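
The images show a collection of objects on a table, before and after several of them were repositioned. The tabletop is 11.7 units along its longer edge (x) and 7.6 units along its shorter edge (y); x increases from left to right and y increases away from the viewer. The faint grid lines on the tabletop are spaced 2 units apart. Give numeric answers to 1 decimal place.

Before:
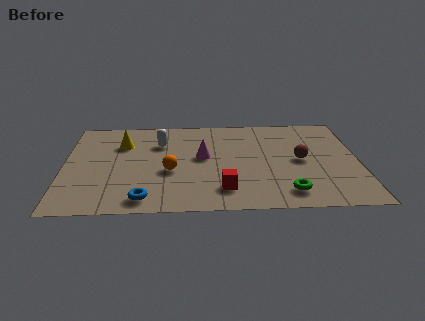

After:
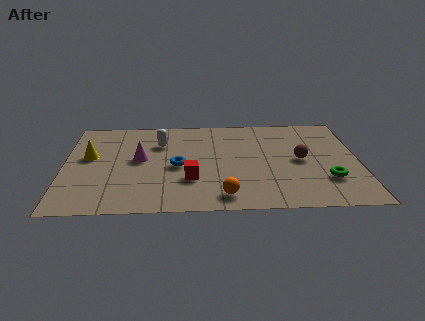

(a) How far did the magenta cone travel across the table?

2.5

From (5.5, 4.2) to (3.0, 4.1), the magenta cone covered √(2.5² + 0.1²) ≈ 2.5 units.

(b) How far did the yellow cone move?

1.6

The yellow cone was near (2.3, 5.4) before and (1.0, 4.4) after, so it travelled √(1.3² + 1.0²) ≈ 1.6 units.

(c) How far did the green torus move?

1.8

The green torus was near (8.8, 1.3) before and (10.4, 2.2) after, so it travelled √(1.6² + 0.9²) ≈ 1.8 units.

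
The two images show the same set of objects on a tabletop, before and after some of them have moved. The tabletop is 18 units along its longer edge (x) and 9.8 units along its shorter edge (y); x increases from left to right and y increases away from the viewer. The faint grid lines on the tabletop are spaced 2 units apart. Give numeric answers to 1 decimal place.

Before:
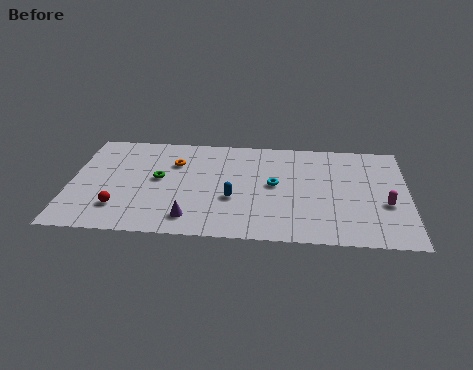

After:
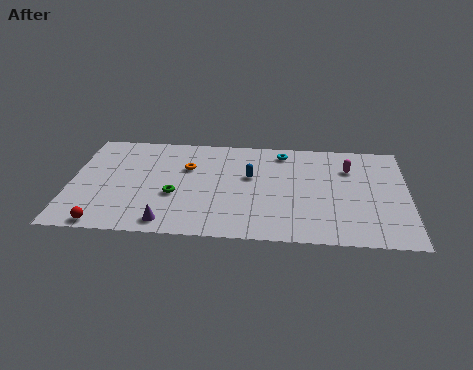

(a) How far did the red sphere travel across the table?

1.7

From (2.7, 2.4) to (2.0, 0.8), the red sphere covered √(0.7² + 1.6²) ≈ 1.7 units.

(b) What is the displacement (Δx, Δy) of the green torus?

(0.9, -1.5)

The green torus started near (4.7, 5.3) and ended near (5.6, 3.8).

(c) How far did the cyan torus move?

3.2

The cyan torus moved from about (10.9, 5.2) to (11.3, 8.4), a distance of √(0.4² + 3.2²) ≈ 3.2.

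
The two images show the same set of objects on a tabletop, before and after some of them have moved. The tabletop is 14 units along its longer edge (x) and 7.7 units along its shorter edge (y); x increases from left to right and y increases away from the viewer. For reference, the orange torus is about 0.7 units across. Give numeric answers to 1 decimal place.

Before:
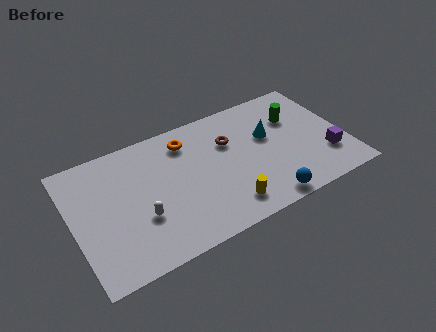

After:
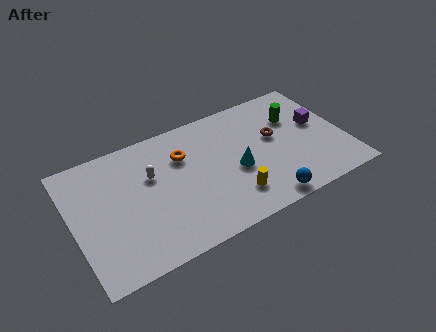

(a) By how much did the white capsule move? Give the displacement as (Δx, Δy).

(0.8, 2.2)

From the two frames, the white capsule sits at roughly (3.3, 2.7) before and (4.1, 4.9) after.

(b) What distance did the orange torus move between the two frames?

0.9

The orange torus moved from about (6.1, 6.2) to (5.8, 5.4), a distance of √(0.3² + 0.8²) ≈ 0.9.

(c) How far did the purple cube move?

2.2

From (12.9, 2.2) to (12.8, 4.4), the purple cube covered √(0.1² + 2.2²) ≈ 2.2 units.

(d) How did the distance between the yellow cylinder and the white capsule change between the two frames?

+0.5

They were about 4.4 units apart before and 4.9 after — 0.5 units further apart.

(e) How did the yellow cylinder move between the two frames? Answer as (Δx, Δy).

(0.4, 0.4)

The yellow cylinder started near (7.5, 1.4) and ended near (7.9, 1.8).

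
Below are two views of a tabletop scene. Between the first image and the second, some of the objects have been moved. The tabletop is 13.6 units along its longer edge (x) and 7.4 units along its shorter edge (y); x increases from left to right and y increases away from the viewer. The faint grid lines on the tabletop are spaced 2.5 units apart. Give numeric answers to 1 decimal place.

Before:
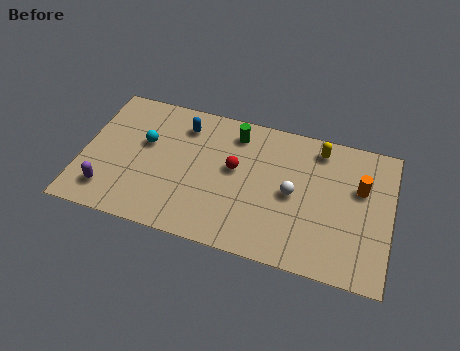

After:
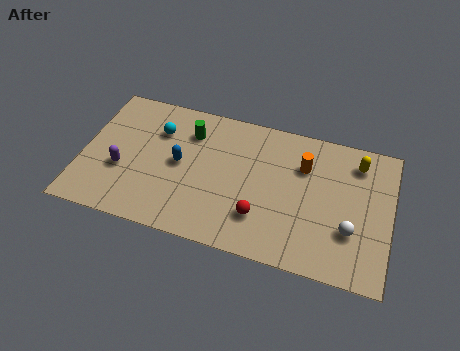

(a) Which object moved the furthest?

the white sphere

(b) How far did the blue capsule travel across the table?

2.1

The blue capsule was near (4.3, 5.9) before and (4.3, 3.8) after, so it travelled √(0.0² + 2.1²) ≈ 2.1 units.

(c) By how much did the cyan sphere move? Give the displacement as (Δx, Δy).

(0.5, 0.8)

The cyan sphere was at about (2.7, 4.5) and moved to about (3.2, 5.3).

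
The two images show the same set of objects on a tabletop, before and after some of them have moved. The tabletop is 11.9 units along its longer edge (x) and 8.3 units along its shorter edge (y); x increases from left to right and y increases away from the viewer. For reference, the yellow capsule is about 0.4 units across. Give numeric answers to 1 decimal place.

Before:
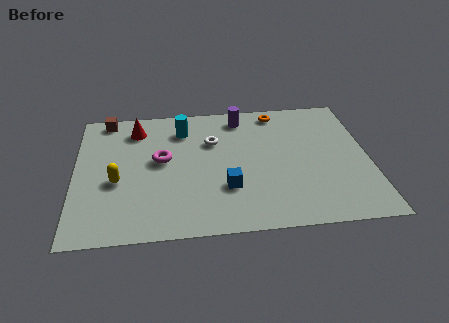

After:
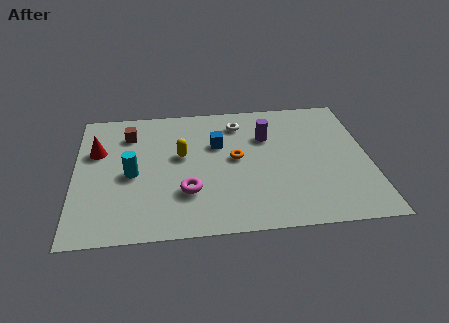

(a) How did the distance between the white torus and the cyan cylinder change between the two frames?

+3.8

The distance was about 1.5 in the first image and 5.3 in the second, so they moved 3.8 units further apart.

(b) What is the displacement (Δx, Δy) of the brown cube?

(0.9, -1.1)

From the two frames, the brown cube sits at roughly (1.3, 7.5) before and (2.2, 6.4) after.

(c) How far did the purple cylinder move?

1.7

The purple cylinder moved from about (6.8, 7.1) to (7.8, 5.7), a distance of √(1.0² + 1.4²) ≈ 1.7.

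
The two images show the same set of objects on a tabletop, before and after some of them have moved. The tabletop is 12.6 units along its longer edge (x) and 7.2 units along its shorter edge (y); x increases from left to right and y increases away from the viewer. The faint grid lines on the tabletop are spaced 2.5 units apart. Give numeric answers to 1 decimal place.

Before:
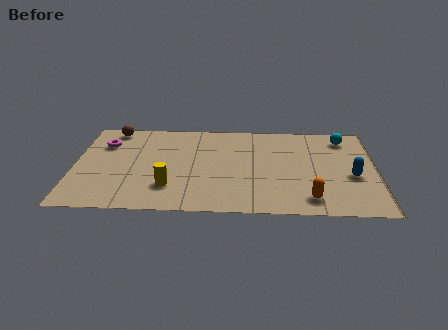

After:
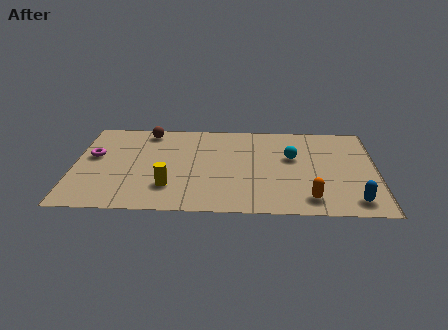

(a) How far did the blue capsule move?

1.9

From (11.6, 3.0) to (11.6, 1.1), the blue capsule covered √(0.0² + 1.9²) ≈ 1.9 units.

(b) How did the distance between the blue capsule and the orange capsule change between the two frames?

-0.7

Before: roughly 2.5 units apart; after: 1.8. That's 0.7 units closer together.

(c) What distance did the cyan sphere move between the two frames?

2.7

The cyan sphere was near (11.3, 6.0) before and (9.1, 4.4) after, so it travelled √(2.2² + 1.6²) ≈ 2.7 units.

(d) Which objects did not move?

the yellow cylinder and the orange capsule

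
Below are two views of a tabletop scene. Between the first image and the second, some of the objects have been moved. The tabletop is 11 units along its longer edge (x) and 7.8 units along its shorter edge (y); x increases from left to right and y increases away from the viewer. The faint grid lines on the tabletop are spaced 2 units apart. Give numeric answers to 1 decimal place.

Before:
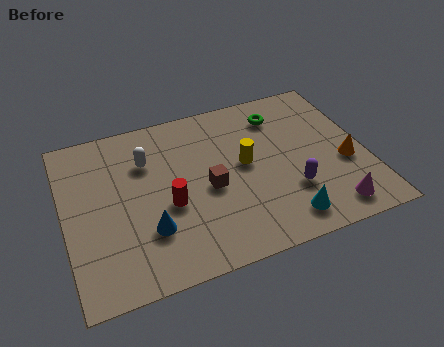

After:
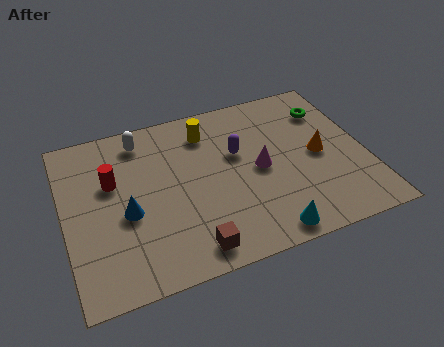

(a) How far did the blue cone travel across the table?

1.2

The blue cone moved from about (2.9, 2.3) to (2.2, 3.3), a distance of √(0.7² + 1.0²) ≈ 1.2.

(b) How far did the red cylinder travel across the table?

2.5

The red cylinder moved from about (3.7, 3.2) to (1.8, 4.9), a distance of √(1.9² + 1.7²) ≈ 2.5.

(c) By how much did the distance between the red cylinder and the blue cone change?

+0.4

They were about 1.2 units apart before and 1.6 after — 0.4 units further apart.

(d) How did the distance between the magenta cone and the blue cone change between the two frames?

-1.7

Before: roughly 6.6 units apart; after: 4.9. That's 1.7 units closer together.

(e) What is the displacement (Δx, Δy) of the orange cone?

(-0.9, 0.7)

The orange cone was at about (10.2, 3.1) and moved to about (9.3, 3.8).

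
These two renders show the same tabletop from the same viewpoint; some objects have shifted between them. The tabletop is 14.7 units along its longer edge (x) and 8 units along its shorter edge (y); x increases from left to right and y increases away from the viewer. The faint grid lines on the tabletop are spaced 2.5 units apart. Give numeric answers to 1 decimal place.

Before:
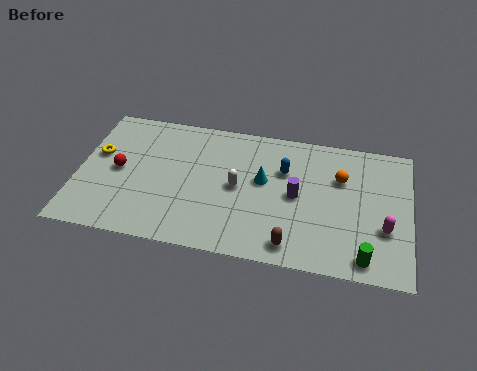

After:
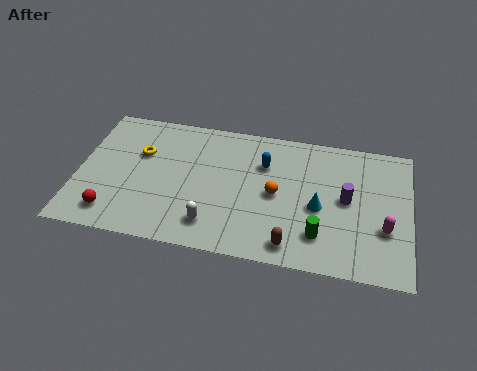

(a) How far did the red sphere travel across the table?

2.6

The red sphere was near (1.8, 4.0) before and (1.7, 1.4) after, so it travelled √(0.1² + 2.6²) ≈ 2.6 units.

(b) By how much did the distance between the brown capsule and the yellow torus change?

-1.5

Before: roughly 9.5 units apart; after: 8.0. That's 1.5 units closer together.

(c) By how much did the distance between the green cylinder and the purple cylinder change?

-1.8

They were about 4.3 units apart before and 2.5 after — 1.8 units closer together.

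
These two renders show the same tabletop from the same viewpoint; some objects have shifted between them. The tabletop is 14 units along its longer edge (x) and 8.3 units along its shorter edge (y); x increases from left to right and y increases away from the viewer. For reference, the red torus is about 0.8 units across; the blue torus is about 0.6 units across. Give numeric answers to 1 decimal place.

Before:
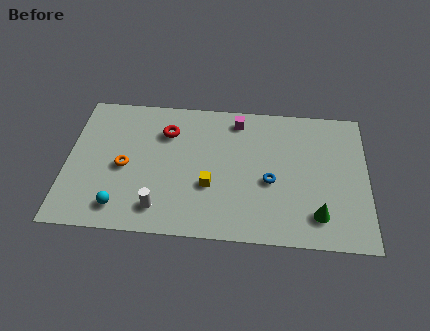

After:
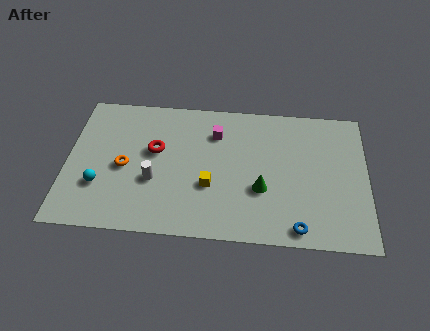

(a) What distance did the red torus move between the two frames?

1.3

The red torus moved from about (4.6, 6.1) to (4.1, 4.9), a distance of √(0.5² + 1.2²) ≈ 1.3.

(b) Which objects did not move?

the yellow cube and the orange torus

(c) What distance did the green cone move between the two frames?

2.9

The green cone was near (11.7, 1.7) before and (9.1, 3.0) after, so it travelled √(2.6² + 1.3²) ≈ 2.9 units.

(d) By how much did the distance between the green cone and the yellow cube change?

-2.8

They were about 5.2 units apart before and 2.4 after — 2.8 units closer together.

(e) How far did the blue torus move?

2.9

The blue torus was near (9.5, 3.5) before and (10.8, 0.9) after, so it travelled √(1.3² + 2.6²) ≈ 2.9 units.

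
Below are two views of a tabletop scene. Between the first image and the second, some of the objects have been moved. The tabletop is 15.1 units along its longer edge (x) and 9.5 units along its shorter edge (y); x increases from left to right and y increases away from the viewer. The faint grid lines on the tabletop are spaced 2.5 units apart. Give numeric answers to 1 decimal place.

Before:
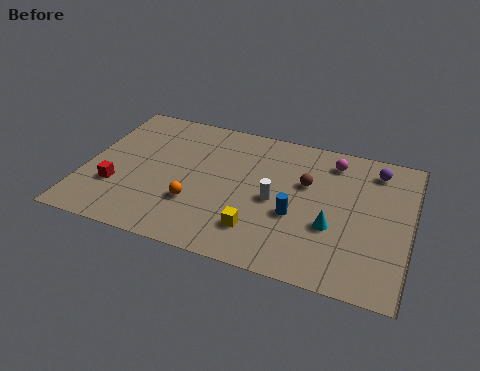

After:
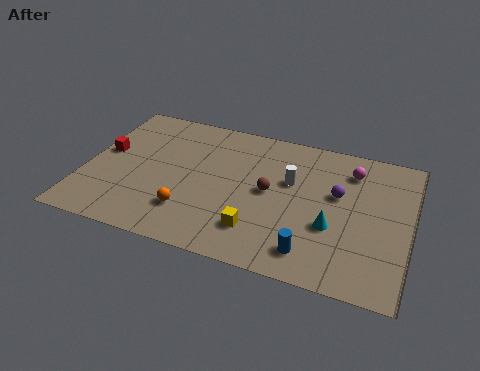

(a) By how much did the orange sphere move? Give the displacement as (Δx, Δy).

(-0.2, -0.6)

The orange sphere was at about (5.3, 3.0) and moved to about (5.1, 2.4).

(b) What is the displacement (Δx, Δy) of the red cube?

(-0.8, 2.3)

The red cube started near (1.6, 3.0) and ended near (0.8, 5.3).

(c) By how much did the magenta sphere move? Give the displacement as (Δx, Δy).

(0.9, -0.4)

The magenta sphere started near (11.3, 7.9) and ended near (12.2, 7.5).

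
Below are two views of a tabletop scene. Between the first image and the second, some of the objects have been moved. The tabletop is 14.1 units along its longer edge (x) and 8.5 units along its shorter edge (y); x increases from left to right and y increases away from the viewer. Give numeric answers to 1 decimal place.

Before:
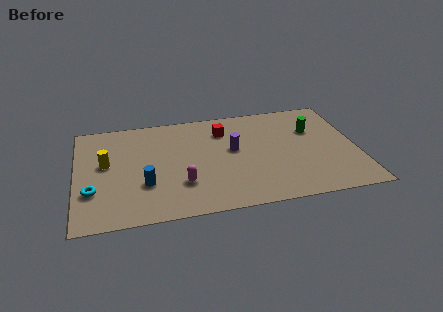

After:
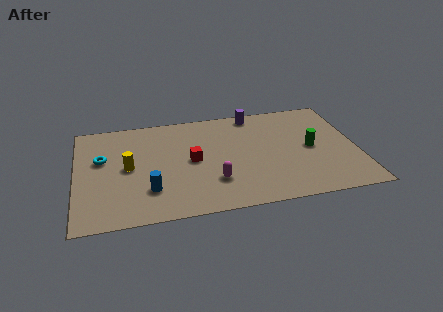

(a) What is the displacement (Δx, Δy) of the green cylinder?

(-0.2, -1.5)

From the two frames, the green cylinder sits at roughly (12.0, 5.7) before and (11.8, 4.2) after.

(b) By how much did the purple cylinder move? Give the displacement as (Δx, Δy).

(1.2, 2.8)

The purple cylinder was at about (7.9, 4.8) and moved to about (9.1, 7.6).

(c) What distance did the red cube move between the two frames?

2.8

The red cube was near (7.5, 6.5) before and (5.8, 4.3) after, so it travelled √(1.7² + 2.2²) ≈ 2.8 units.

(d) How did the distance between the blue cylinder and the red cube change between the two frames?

-2.5

They were about 5.5 units apart before and 3.0 after — 2.5 units closer together.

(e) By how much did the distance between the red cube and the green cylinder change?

+1.4

They were about 4.6 units apart before and 6.0 after — 1.4 units further apart.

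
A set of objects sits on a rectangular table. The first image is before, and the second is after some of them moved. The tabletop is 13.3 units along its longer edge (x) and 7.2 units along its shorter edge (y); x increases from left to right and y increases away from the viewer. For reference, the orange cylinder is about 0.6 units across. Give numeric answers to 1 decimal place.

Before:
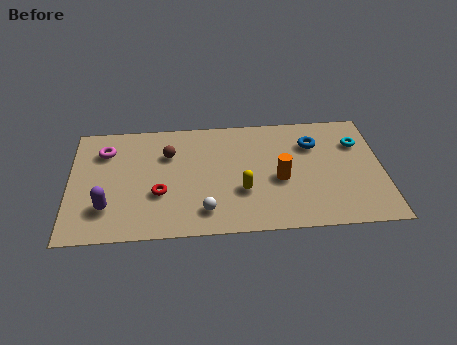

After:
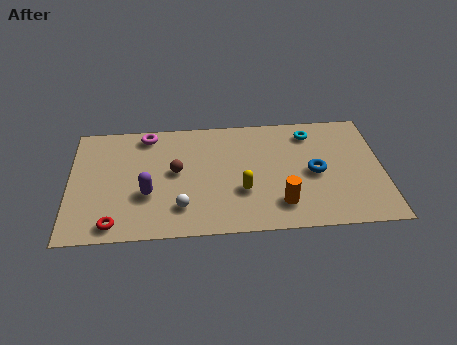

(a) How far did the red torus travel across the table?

2.5

The red torus was near (3.8, 2.6) before and (1.9, 0.9) after, so it travelled √(1.9² + 1.7²) ≈ 2.5 units.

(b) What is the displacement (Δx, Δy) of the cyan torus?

(-2.0, 0.8)

The cyan torus started near (12.3, 5.1) and ended near (10.3, 5.9).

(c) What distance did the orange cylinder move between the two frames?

1.5

The orange cylinder was near (8.9, 3.1) before and (8.9, 1.6) after, so it travelled √(0.0² + 1.5²) ≈ 1.5 units.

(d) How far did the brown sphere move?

1.1

The brown sphere was near (4.2, 5.0) before and (4.5, 3.9) after, so it travelled √(0.3² + 1.1²) ≈ 1.1 units.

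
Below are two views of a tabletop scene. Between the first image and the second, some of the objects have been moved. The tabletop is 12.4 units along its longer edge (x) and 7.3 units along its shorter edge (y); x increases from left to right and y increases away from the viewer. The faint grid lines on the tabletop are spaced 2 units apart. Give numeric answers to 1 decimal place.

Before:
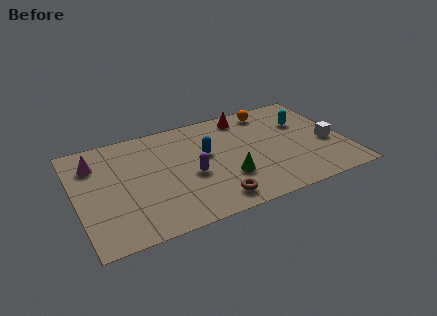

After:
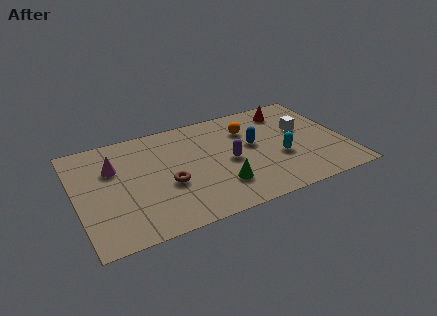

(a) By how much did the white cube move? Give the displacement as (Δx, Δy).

(-1.0, 1.4)

From the two frames, the white cube sits at roughly (11.6, 3.0) before and (10.6, 4.4) after.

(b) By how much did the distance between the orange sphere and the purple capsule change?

-3.0

They were about 5.2 units apart before and 2.2 after — 3.0 units closer together.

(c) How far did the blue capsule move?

2.2

The blue capsule was near (6.0, 4.3) before and (8.2, 4.1) after, so it travelled √(2.2² + 0.2²) ≈ 2.2 units.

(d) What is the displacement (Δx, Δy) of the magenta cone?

(0.8, -0.6)

The magenta cone started near (1.0, 5.5) and ended near (1.8, 4.9).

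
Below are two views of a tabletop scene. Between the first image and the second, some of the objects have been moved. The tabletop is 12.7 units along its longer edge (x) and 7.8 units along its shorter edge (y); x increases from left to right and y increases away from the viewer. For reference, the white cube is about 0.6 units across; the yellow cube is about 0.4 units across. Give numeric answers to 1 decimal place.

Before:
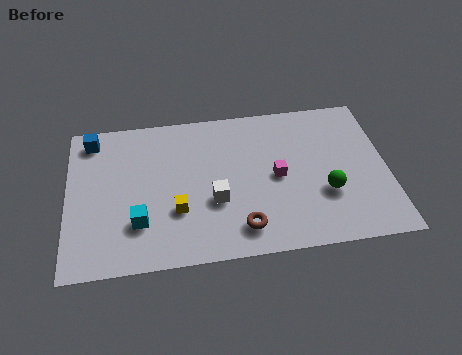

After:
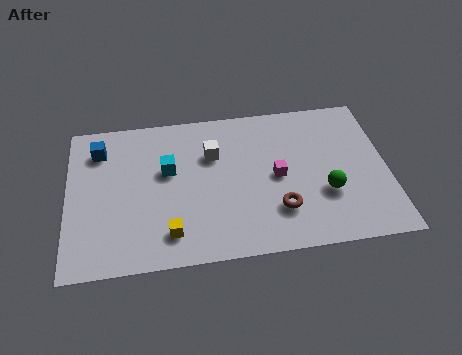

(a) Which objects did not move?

the magenta cube and the green sphere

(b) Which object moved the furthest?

the cyan cube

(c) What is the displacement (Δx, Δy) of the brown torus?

(1.5, 0.7)

The brown torus started near (6.8, 1.4) and ended near (8.3, 2.1).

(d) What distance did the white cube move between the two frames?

2.4

The white cube was near (5.8, 2.9) before and (5.8, 5.3) after, so it travelled √(0.0² + 2.4²) ≈ 2.4 units.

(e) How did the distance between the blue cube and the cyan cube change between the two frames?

-1.8

Before: roughly 4.8 units apart; after: 3.0. That's 1.8 units closer together.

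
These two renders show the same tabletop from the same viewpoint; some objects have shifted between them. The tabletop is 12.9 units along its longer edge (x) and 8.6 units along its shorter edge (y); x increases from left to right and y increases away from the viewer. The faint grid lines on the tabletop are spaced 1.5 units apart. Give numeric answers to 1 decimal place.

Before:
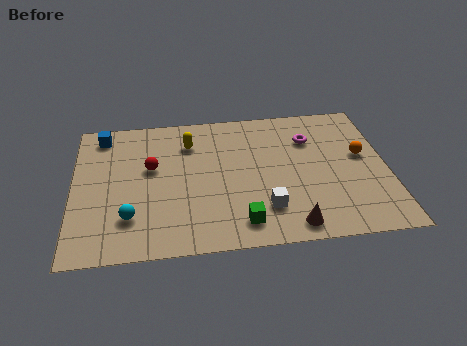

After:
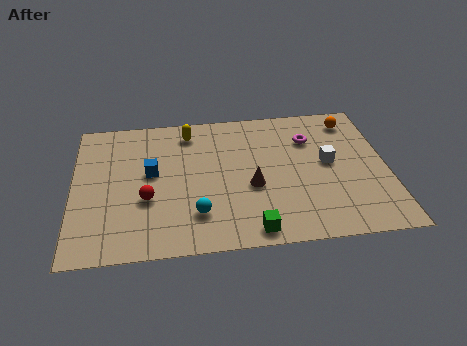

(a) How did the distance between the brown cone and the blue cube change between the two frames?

-5.6

They were about 9.9 units apart before and 4.3 after — 5.6 units closer together.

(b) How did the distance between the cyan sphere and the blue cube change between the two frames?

-2.1

The distance was about 5.3 in the first image and 3.2 in the second, so they moved 2.1 units closer together.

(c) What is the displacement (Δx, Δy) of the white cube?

(2.7, 2.5)

The white cube started near (7.8, 2.1) and ended near (10.5, 4.6).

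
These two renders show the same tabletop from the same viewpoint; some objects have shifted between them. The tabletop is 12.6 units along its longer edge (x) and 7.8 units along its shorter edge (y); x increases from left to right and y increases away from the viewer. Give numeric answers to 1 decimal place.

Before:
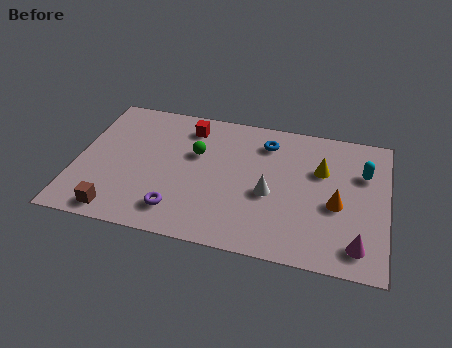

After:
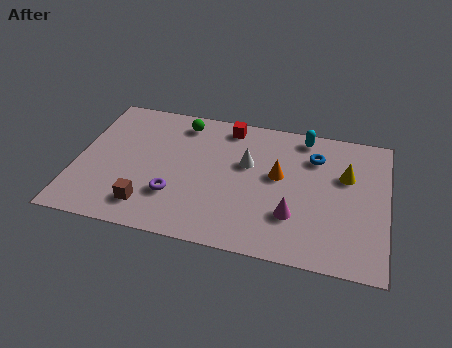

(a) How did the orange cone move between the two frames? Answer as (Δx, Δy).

(-2.4, 1.1)

From the two frames, the orange cone sits at roughly (10.6, 3.3) before and (8.2, 4.4) after.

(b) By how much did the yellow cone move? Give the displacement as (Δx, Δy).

(1.0, -0.1)

The yellow cone started near (9.9, 5.1) and ended near (10.9, 5.0).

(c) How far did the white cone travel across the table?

1.8

From (7.9, 3.3) to (6.9, 4.8), the white cone covered √(1.0² + 1.5²) ≈ 1.8 units.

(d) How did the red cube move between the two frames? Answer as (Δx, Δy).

(1.6, 0.4)

The red cube started near (4.4, 6.4) and ended near (6.0, 6.8).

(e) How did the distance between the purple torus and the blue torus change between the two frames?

+0.8

Before: roughly 5.7 units apart; after: 6.5. That's 0.8 units further apart.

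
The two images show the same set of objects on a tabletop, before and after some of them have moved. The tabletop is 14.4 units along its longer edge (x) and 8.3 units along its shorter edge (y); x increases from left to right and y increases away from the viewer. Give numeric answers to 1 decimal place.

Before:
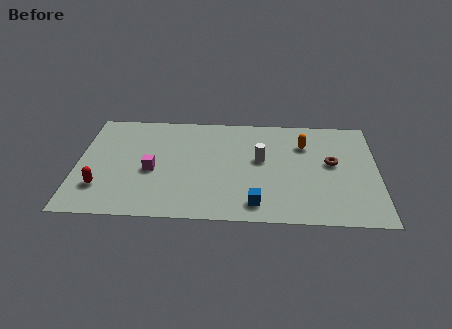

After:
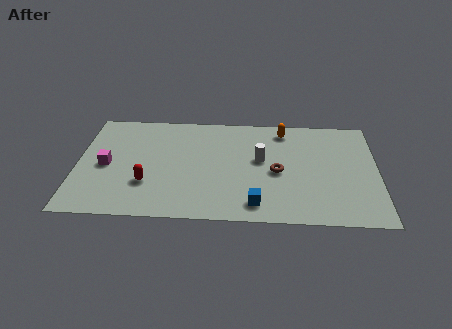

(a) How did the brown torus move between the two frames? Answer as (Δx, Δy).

(-2.6, -0.8)

From the two frames, the brown torus sits at roughly (12.2, 4.6) before and (9.6, 3.8) after.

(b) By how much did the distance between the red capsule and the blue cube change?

-2.1

They were about 7.5 units apart before and 5.4 after — 2.1 units closer together.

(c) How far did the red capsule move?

2.2

The red capsule was near (1.2, 2.2) before and (3.4, 2.6) after, so it travelled √(2.2² + 0.4²) ≈ 2.2 units.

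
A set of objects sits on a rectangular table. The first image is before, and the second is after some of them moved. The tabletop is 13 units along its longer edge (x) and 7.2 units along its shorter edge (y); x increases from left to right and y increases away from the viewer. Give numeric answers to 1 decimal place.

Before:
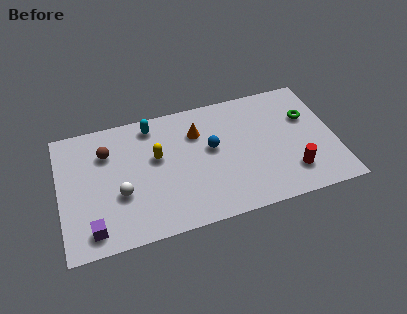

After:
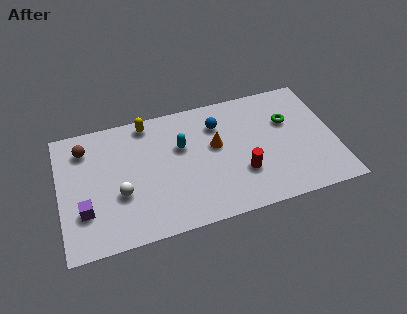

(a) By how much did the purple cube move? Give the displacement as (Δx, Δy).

(-0.3, 1.1)

The purple cube was at about (1.4, 1.1) and moved to about (1.1, 2.2).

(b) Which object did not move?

the white sphere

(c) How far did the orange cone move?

1.3

The orange cone was near (6.6, 5.2) before and (7.4, 4.2) after, so it travelled √(0.8² + 1.0²) ≈ 1.3 units.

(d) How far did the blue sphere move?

1.4

The blue sphere moved from about (7.2, 4.1) to (7.6, 5.4), a distance of √(0.4² + 1.3²) ≈ 1.4.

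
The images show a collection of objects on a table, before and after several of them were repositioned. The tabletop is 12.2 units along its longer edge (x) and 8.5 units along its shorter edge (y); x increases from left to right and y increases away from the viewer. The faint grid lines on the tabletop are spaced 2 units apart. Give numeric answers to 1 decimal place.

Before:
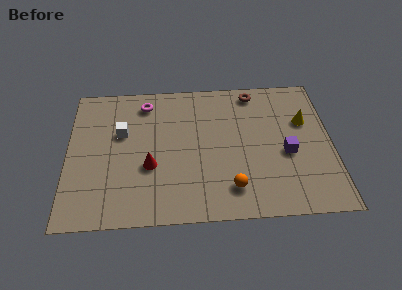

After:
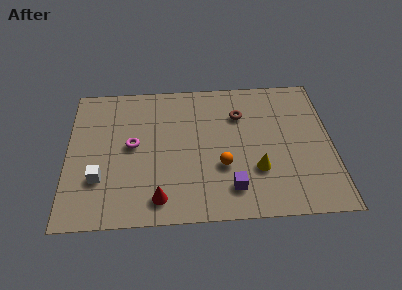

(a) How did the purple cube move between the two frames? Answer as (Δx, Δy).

(-2.6, -1.9)

The purple cube started near (10.1, 3.6) and ended near (7.5, 1.7).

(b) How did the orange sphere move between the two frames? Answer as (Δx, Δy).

(-0.4, 1.3)

The orange sphere was at about (7.5, 1.7) and moved to about (7.1, 3.0).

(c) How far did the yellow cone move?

3.6

From (11.0, 5.5) to (8.7, 2.7), the yellow cone covered √(2.3² + 2.8²) ≈ 3.6 units.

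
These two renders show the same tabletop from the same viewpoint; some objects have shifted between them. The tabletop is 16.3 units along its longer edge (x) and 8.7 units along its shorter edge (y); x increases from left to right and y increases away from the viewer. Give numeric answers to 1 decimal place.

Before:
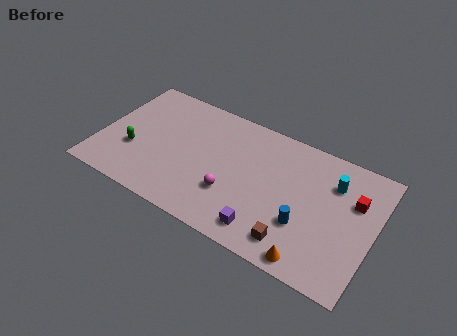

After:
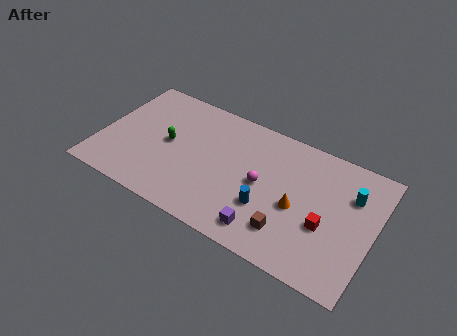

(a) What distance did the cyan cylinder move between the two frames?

1.1

From (13.7, 6.4) to (14.8, 6.1), the cyan cylinder covered √(1.1² + 0.3²) ≈ 1.1 units.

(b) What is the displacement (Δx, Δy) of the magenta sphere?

(1.6, 1.5)

The magenta sphere started near (8.1, 2.8) and ended near (9.7, 4.3).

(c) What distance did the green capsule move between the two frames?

2.4

The green capsule moved from about (2.1, 3.1) to (4.0, 4.5), a distance of √(1.9² + 1.4²) ≈ 2.4.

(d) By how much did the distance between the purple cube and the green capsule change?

-1.4

The distance was about 8.4 in the first image and 7.0 in the second, so they moved 1.4 units closer together.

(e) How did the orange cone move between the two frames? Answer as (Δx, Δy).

(-1.2, 2.9)

The orange cone started near (13.1, 0.9) and ended near (11.9, 3.8).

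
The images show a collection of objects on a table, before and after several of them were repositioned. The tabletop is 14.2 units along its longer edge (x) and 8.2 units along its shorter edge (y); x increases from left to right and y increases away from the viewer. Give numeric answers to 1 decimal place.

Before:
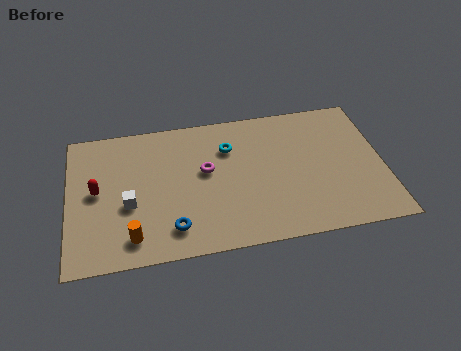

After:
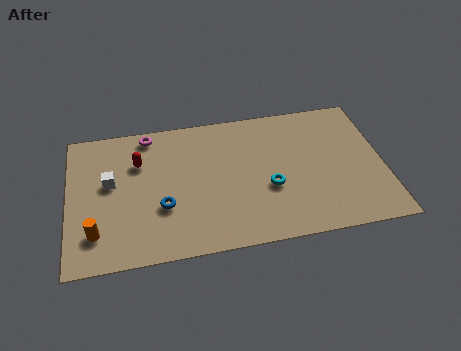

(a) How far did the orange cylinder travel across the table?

1.7

The orange cylinder was near (2.8, 1.4) before and (1.2, 1.9) after, so it travelled √(1.6² + 0.5²) ≈ 1.7 units.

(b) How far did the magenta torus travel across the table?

3.6

The magenta torus moved from about (6.2, 4.7) to (3.7, 7.3), a distance of √(2.5² + 2.6²) ≈ 3.6.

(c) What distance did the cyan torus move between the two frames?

3.2

The cyan torus moved from about (7.3, 5.9) to (9.0, 3.2), a distance of √(1.7² + 2.7²) ≈ 3.2.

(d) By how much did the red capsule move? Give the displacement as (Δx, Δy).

(1.9, 1.4)

The red capsule was at about (1.3, 4.3) and moved to about (3.2, 5.7).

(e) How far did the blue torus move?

1.4

The blue torus was near (4.6, 1.6) before and (4.2, 2.9) after, so it travelled √(0.4² + 1.3²) ≈ 1.4 units.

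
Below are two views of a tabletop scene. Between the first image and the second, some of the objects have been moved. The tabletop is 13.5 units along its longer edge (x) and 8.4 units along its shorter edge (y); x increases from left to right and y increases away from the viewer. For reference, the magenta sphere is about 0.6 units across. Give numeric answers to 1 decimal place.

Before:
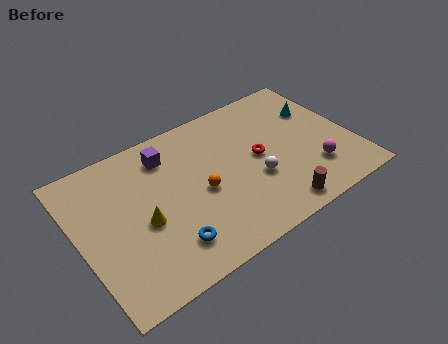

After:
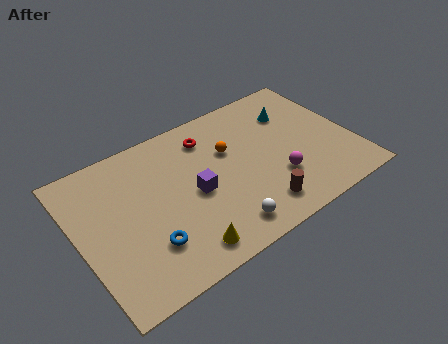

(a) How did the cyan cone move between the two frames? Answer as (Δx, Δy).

(-1.2, 0.4)

The cyan cone was at about (12.2, 5.7) and moved to about (11.0, 6.1).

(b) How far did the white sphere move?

2.7

The white sphere moved from about (8.5, 3.1) to (6.5, 1.3), a distance of √(2.0² + 1.8²) ≈ 2.7.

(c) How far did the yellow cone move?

2.8

From (3.0, 3.6) to (4.5, 1.2), the yellow cone covered √(1.5² + 2.4²) ≈ 2.8 units.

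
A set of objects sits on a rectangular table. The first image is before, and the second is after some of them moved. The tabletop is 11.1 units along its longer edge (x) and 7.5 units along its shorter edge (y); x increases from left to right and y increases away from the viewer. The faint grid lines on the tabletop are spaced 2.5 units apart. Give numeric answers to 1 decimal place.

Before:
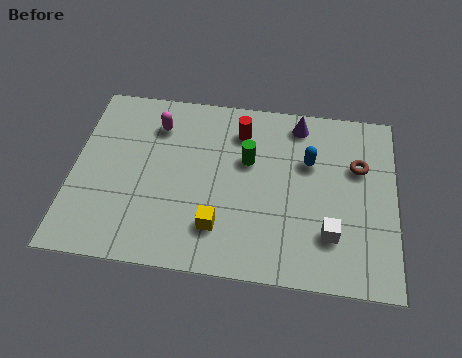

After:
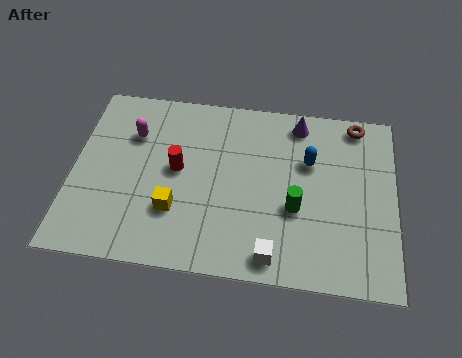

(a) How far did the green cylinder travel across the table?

2.5

From (6.0, 4.7) to (7.7, 2.9), the green cylinder covered √(1.7² + 1.8²) ≈ 2.5 units.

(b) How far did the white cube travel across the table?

2.2

The white cube was near (8.9, 2.0) before and (7.0, 0.9) after, so it travelled √(1.9² + 1.1²) ≈ 2.2 units.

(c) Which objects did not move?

the purple cone and the blue capsule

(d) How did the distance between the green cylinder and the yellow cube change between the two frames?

+1.1

They were about 3.0 units apart before and 4.1 after — 1.1 units further apart.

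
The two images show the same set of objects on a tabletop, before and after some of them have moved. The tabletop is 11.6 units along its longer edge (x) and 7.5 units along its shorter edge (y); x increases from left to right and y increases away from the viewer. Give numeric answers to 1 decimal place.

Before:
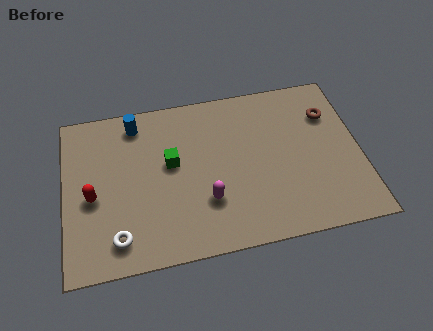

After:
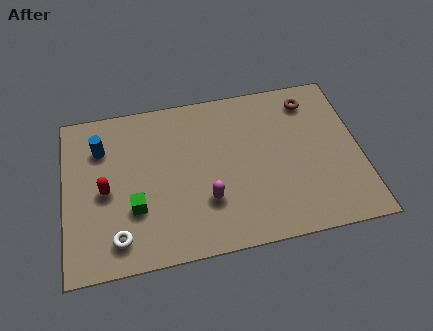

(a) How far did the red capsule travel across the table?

0.5

The red capsule was near (1.1, 3.3) before and (1.6, 3.5) after, so it travelled √(0.5² + 0.2²) ≈ 0.5 units.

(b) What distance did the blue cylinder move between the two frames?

1.7

The blue cylinder was near (2.9, 6.4) before and (1.5, 5.5) after, so it travelled √(1.4² + 0.9²) ≈ 1.7 units.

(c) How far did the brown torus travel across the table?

1.1

The brown torus was near (10.5, 5.4) before and (9.8, 6.2) after, so it travelled √(0.7² + 0.8²) ≈ 1.1 units.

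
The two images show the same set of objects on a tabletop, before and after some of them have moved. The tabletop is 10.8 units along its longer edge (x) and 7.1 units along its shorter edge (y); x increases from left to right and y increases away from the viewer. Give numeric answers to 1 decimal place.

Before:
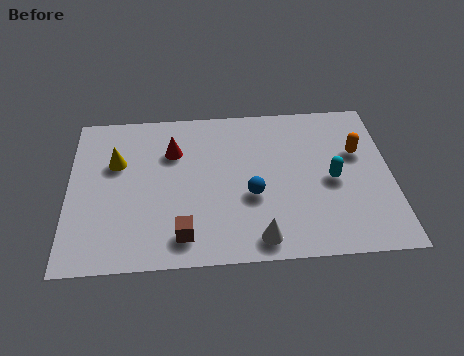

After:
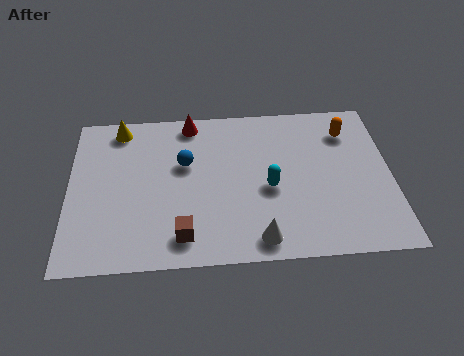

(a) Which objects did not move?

the brown cube and the white cone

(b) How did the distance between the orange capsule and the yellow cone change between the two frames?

-0.4

Before: roughly 8.1 units apart; after: 7.7. That's 0.4 units closer together.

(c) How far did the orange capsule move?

1.0

The orange capsule moved from about (9.7, 4.5) to (9.4, 5.5), a distance of √(0.3² + 1.0²) ≈ 1.0.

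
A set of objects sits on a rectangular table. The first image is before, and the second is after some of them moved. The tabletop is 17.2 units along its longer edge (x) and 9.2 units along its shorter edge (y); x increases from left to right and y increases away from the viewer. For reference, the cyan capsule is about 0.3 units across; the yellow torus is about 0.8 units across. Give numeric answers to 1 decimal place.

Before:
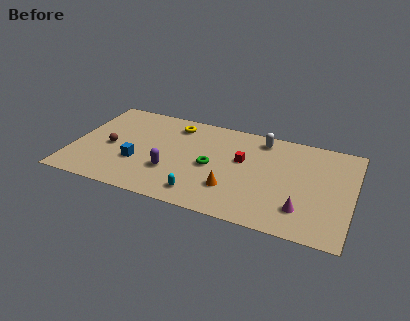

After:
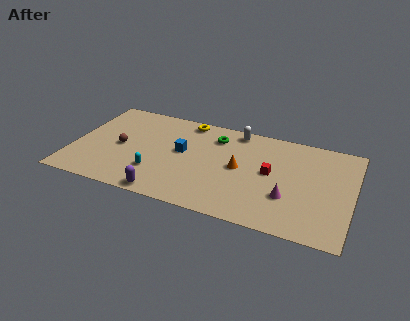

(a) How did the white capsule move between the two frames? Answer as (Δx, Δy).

(-1.6, 0.3)

The white capsule was at about (11.4, 7.9) and moved to about (9.8, 8.2).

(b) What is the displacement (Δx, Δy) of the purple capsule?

(-0.1, -2.2)

From the two frames, the purple capsule sits at roughly (6.2, 3.0) before and (6.1, 0.8) after.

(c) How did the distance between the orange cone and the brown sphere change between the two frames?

-0.5

Before: roughly 7.9 units apart; after: 7.4. That's 0.5 units closer together.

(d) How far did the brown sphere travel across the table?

0.6

From (2.3, 4.2) to (2.9, 4.4), the brown sphere covered √(0.6² + 0.2²) ≈ 0.6 units.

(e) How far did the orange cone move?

2.1

From (10.0, 2.6) to (10.3, 4.7), the orange cone covered √(0.3² + 2.1²) ≈ 2.1 units.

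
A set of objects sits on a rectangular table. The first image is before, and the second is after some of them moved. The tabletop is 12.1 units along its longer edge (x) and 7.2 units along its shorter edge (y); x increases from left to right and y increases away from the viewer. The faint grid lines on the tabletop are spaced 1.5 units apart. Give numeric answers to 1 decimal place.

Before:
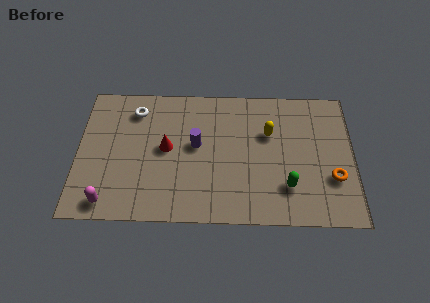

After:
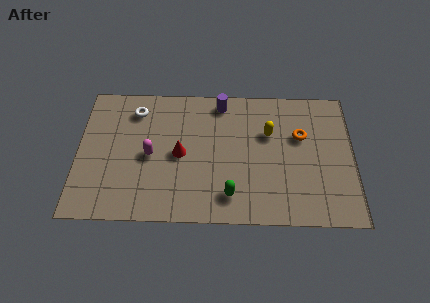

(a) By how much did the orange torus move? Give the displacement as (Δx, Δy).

(-1.4, 2.2)

From the two frames, the orange torus sits at roughly (11.2, 2.4) before and (9.8, 4.6) after.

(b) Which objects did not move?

the yellow capsule and the white torus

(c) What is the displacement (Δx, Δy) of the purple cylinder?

(1.1, 2.3)

The purple cylinder was at about (5.2, 4.0) and moved to about (6.3, 6.3).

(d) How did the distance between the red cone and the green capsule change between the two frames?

-2.6

The distance was about 5.6 in the first image and 3.0 in the second, so they moved 2.6 units closer together.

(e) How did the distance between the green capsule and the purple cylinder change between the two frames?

+0.4

Before: roughly 4.5 units apart; after: 4.9. That's 0.4 units further apart.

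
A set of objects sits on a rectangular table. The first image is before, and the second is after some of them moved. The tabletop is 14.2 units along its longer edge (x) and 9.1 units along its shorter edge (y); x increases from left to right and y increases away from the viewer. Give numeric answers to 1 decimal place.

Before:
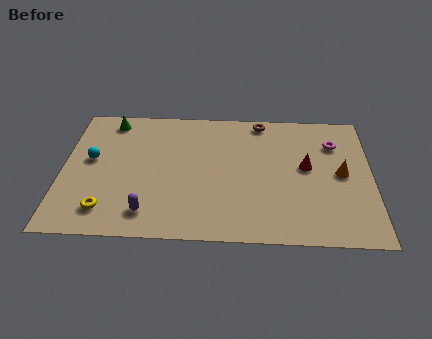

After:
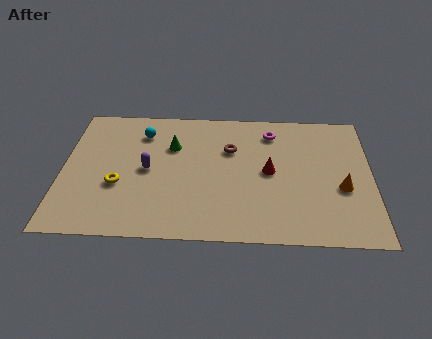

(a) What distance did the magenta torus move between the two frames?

3.0

The magenta torus was near (12.5, 6.7) before and (9.6, 7.4) after, so it travelled √(2.9² + 0.7²) ≈ 3.0 units.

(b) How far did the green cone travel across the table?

3.4

The green cone was near (2.1, 7.9) before and (5.0, 6.2) after, so it travelled √(2.9² + 1.7²) ≈ 3.4 units.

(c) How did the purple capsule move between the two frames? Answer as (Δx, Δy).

(-0.1, 2.9)

The purple capsule started near (4.0, 1.6) and ended near (3.9, 4.5).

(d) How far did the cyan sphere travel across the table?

3.0

The cyan sphere was near (1.3, 5.1) before and (3.6, 7.1) after, so it travelled √(2.3² + 2.0²) ≈ 3.0 units.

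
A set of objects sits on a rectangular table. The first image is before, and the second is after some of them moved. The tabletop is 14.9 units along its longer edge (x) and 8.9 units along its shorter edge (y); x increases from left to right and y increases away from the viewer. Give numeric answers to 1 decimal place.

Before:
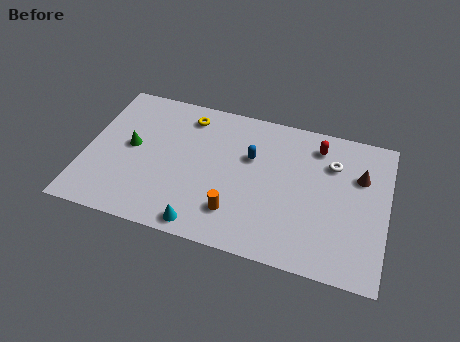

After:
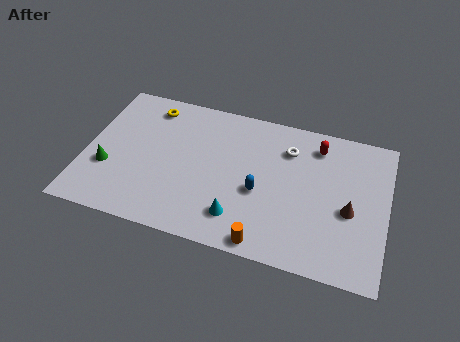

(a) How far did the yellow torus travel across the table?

1.9

The yellow torus moved from about (4.8, 7.4) to (2.9, 7.5), a distance of √(1.9² + 0.1²) ≈ 1.9.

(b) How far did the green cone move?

1.9

The green cone was near (2.2, 4.7) before and (1.2, 3.1) after, so it travelled √(1.0² + 1.6²) ≈ 1.9 units.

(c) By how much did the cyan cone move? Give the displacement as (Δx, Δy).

(1.7, 1.0)

From the two frames, the cyan cone sits at roughly (6.1, 0.9) before and (7.8, 1.9) after.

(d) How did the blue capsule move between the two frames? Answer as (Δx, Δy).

(0.6, -2.0)

From the two frames, the blue capsule sits at roughly (8.1, 5.7) before and (8.7, 3.7) after.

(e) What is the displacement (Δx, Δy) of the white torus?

(-2.2, 0.3)

From the two frames, the white torus sits at roughly (12.1, 6.4) before and (9.9, 6.7) after.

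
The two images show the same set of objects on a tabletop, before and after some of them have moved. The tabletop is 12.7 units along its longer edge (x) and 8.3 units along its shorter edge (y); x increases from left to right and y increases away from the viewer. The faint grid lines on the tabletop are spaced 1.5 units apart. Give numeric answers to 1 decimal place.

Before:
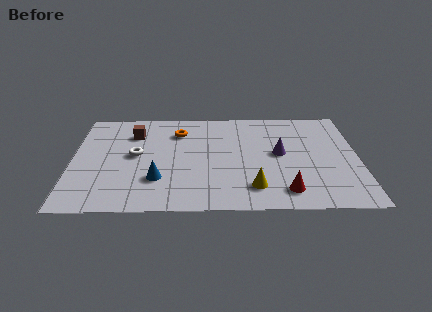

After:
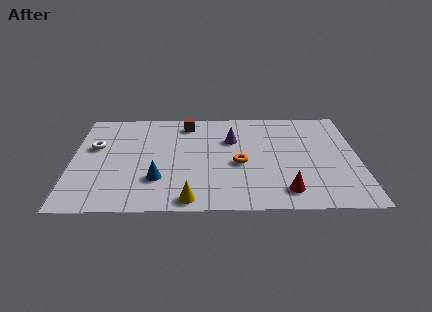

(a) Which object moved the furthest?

the orange torus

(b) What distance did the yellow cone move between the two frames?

2.9

From (8.0, 1.7) to (5.2, 0.8), the yellow cone covered √(2.8² + 0.9²) ≈ 2.9 units.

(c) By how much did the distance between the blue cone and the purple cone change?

-1.2

Before: roughly 5.8 units apart; after: 4.6. That's 1.2 units closer together.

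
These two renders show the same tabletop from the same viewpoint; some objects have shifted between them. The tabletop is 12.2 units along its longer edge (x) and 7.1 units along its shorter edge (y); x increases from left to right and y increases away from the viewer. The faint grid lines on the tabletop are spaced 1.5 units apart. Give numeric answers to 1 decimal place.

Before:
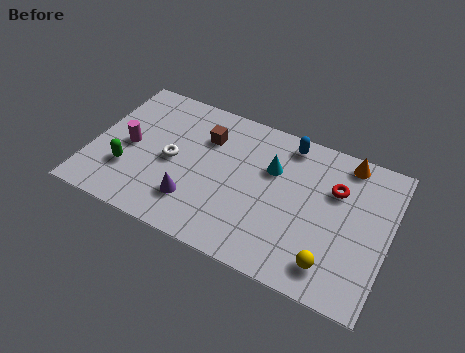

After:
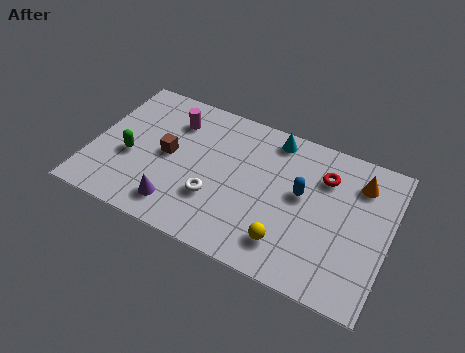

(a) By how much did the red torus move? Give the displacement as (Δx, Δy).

(-0.5, 0.4)

From the two frames, the red torus sits at roughly (9.9, 4.8) before and (9.4, 5.2) after.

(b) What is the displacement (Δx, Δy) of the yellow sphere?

(-1.8, 0.2)

The yellow sphere was at about (10.1, 1.3) and moved to about (8.3, 1.5).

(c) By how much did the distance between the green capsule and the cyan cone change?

+0.3

The distance was about 6.2 in the first image and 6.5 in the second, so they moved 0.3 units further apart.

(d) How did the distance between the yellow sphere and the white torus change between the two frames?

-3.9

Before: roughly 7.1 units apart; after: 3.2. That's 3.9 units closer together.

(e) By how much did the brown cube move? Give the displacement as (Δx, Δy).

(-1.4, -1.5)

The brown cube started near (4.5, 5.1) and ended near (3.1, 3.6).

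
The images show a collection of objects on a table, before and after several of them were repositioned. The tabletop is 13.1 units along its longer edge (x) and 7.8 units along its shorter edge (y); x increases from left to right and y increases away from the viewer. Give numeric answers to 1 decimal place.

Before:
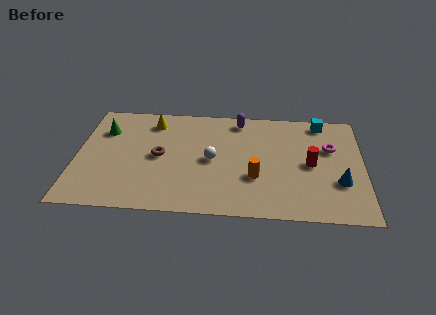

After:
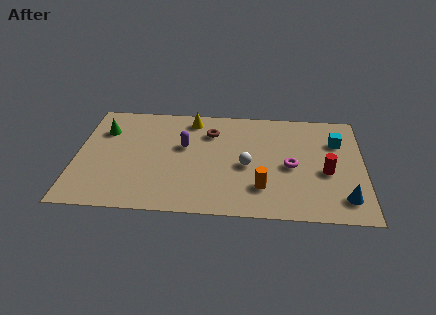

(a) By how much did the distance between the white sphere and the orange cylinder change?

-0.6

Before: roughly 2.3 units apart; after: 1.7. That's 0.6 units closer together.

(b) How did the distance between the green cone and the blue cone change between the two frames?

+0.5

The distance was about 11.2 in the first image and 11.7 in the second, so they moved 0.5 units further apart.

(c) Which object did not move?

the green cone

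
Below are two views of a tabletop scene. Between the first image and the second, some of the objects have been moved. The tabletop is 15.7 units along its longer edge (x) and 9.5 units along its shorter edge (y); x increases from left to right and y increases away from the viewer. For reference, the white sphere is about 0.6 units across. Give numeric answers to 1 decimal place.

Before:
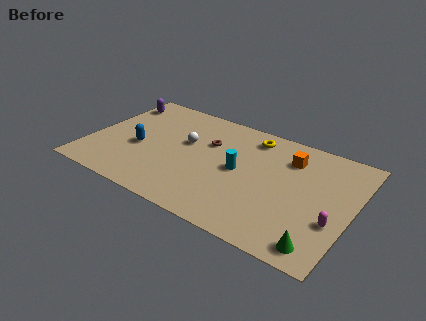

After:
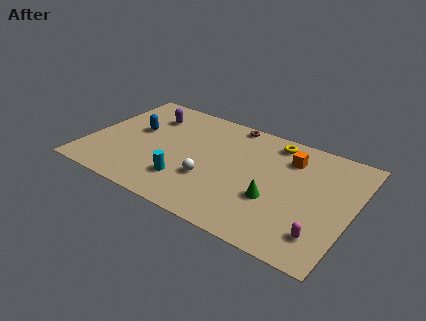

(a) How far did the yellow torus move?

1.3

The yellow torus was near (9.3, 8.0) before and (10.6, 8.2) after, so it travelled √(1.3² + 0.2²) ≈ 1.3 units.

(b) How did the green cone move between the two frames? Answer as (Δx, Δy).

(-3.0, 2.2)

The green cone started near (14.3, 1.2) and ended near (11.3, 3.4).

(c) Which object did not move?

the orange cube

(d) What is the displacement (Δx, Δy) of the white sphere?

(1.9, -2.5)

The white sphere was at about (5.6, 5.7) and moved to about (7.5, 3.2).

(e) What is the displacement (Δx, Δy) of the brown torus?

(1.0, 2.4)

The brown torus was at about (6.9, 6.3) and moved to about (7.9, 8.7).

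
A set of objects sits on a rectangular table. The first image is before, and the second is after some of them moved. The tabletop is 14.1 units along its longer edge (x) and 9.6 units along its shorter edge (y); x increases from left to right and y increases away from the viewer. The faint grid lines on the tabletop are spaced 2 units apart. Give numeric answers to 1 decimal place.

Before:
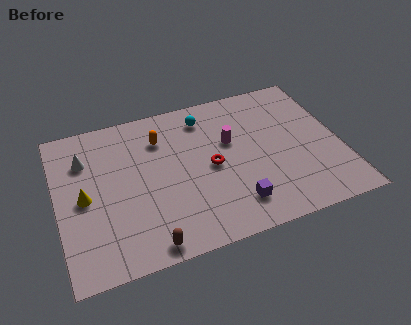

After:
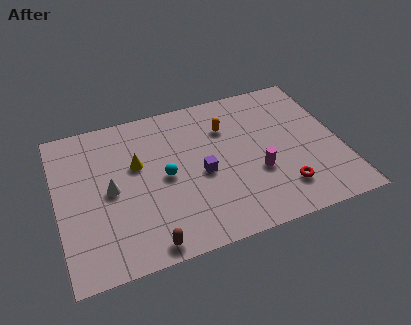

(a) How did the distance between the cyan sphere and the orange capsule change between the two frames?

+1.6

Before: roughly 2.4 units apart; after: 4.0. That's 1.6 units further apart.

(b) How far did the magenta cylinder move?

2.6

The magenta cylinder was near (8.7, 5.9) before and (9.8, 3.5) after, so it travelled √(1.1² + 2.4²) ≈ 2.6 units.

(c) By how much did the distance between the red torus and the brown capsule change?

+1.8

The distance was about 5.1 in the first image and 6.9 in the second, so they moved 1.8 units further apart.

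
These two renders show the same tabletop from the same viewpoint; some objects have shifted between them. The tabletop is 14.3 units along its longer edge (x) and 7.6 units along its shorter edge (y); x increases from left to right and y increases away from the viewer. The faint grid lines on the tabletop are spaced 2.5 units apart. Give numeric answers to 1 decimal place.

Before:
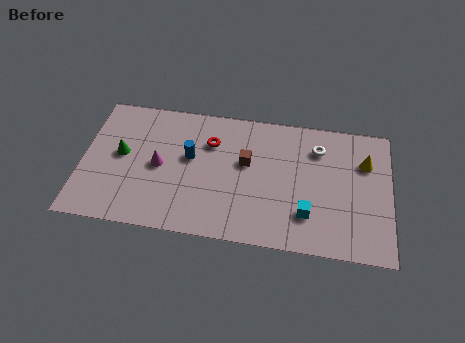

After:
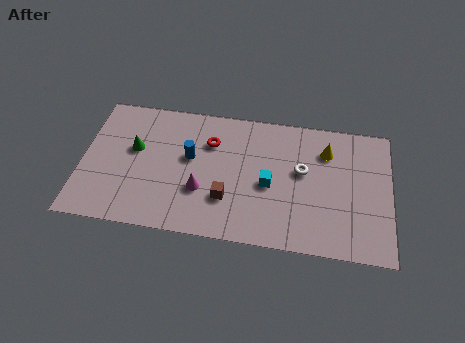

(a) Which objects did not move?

the blue cylinder and the red torus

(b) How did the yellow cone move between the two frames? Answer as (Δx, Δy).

(-1.8, 0.4)

The yellow cone was at about (13.1, 5.3) and moved to about (11.3, 5.7).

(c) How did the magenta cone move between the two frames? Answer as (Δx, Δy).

(2.0, -1.1)

The magenta cone started near (3.6, 3.7) and ended near (5.6, 2.6).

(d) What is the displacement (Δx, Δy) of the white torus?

(-0.7, -1.4)

The white torus was at about (10.9, 5.8) and moved to about (10.2, 4.4).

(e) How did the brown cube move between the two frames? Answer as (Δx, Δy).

(-0.8, -2.2)

From the two frames, the brown cube sits at roughly (7.6, 4.5) before and (6.8, 2.3) after.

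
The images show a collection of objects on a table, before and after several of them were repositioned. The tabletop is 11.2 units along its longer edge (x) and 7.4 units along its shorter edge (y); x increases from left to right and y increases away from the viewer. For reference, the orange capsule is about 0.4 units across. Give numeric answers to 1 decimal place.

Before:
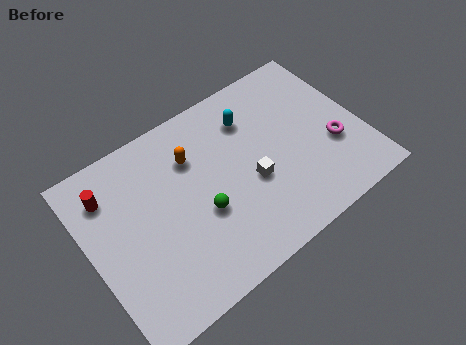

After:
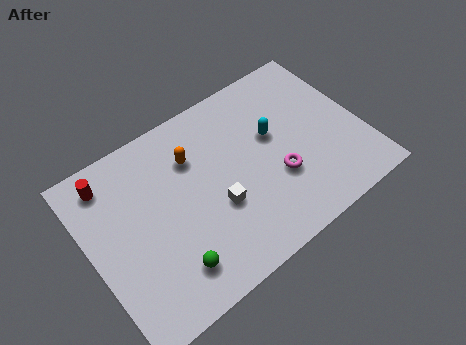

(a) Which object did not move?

the orange capsule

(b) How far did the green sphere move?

2.1

From (4.4, 2.9) to (2.8, 1.5), the green sphere covered √(1.6² + 1.4²) ≈ 2.1 units.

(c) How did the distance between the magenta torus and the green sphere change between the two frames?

-0.7

The distance was about 5.5 in the first image and 4.8 in the second, so they moved 0.7 units closer together.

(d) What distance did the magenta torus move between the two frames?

2.4

The magenta torus moved from about (9.9, 2.7) to (7.5, 2.6), a distance of √(2.4² + 0.1²) ≈ 2.4.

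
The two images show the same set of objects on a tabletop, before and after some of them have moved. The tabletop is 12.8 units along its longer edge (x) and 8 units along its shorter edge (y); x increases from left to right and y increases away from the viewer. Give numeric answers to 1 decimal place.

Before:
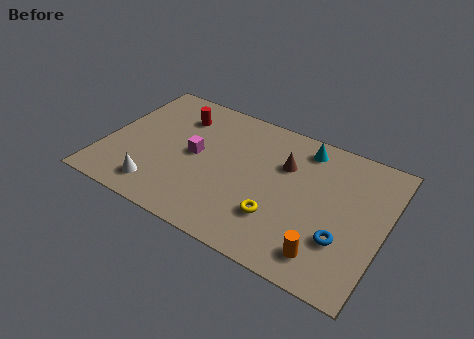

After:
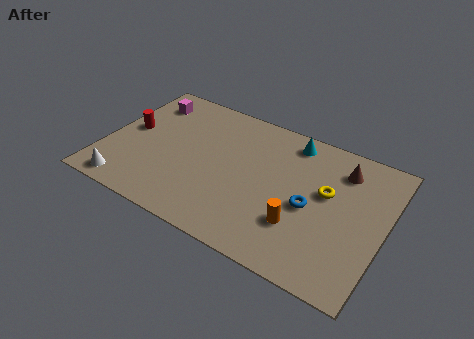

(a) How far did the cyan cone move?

0.6

The cyan cone moved from about (8.8, 6.8) to (8.2, 6.9), a distance of √(0.6² + 0.1²) ≈ 0.6.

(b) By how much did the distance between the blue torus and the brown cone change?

-1.3

Before: roughly 4.2 units apart; after: 2.9. That's 1.3 units closer together.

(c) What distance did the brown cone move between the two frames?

2.7

The brown cone moved from about (8.1, 5.4) to (10.6, 6.3), a distance of √(2.5² + 0.9²) ≈ 2.7.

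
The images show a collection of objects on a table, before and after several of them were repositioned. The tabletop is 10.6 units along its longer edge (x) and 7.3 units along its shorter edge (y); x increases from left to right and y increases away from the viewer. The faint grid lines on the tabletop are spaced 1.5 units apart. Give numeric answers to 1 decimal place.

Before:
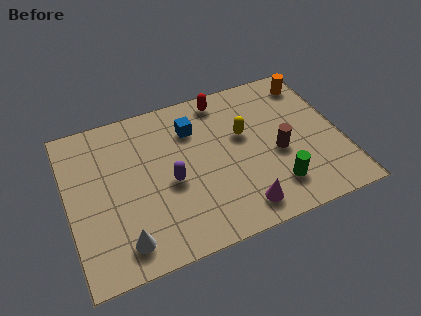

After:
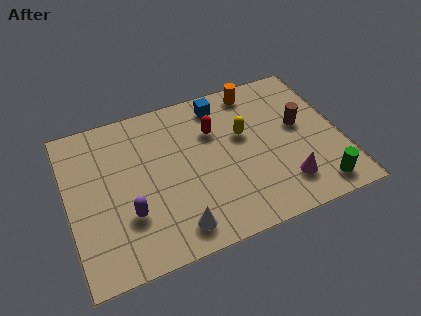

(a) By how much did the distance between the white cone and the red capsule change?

-2.5

The distance was about 6.8 in the first image and 4.3 in the second, so they moved 2.5 units closer together.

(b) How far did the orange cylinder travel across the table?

2.2

The orange cylinder moved from about (9.8, 6.1) to (7.6, 6.4), a distance of √(2.2² + 0.3²) ≈ 2.2.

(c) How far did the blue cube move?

1.4

From (5.0, 5.4) to (6.2, 6.2), the blue cube covered √(1.2² + 0.8²) ≈ 1.4 units.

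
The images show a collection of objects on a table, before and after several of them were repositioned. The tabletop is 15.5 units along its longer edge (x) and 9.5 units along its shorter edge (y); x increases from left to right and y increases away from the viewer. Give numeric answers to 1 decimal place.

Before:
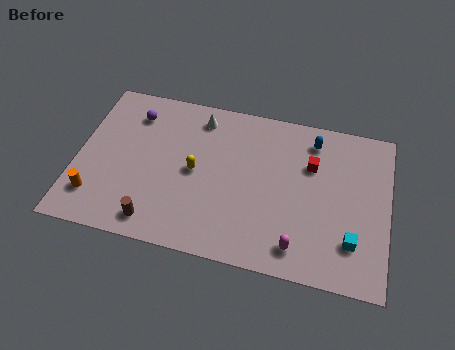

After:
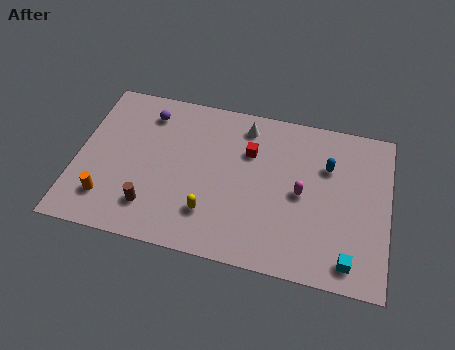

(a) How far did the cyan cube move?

1.1

The cyan cube moved from about (13.8, 2.4) to (13.7, 1.3), a distance of √(0.1² + 1.1²) ≈ 1.1.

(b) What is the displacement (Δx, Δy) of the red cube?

(-3.1, 0.1)

The red cube started near (11.6, 6.4) and ended near (8.5, 6.5).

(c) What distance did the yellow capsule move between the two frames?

2.5

The yellow capsule moved from about (5.9, 4.7) to (6.8, 2.4), a distance of √(0.9² + 2.3²) ≈ 2.5.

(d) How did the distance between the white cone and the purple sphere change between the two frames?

+1.6

The distance was about 3.3 in the first image and 4.9 in the second, so they moved 1.6 units further apart.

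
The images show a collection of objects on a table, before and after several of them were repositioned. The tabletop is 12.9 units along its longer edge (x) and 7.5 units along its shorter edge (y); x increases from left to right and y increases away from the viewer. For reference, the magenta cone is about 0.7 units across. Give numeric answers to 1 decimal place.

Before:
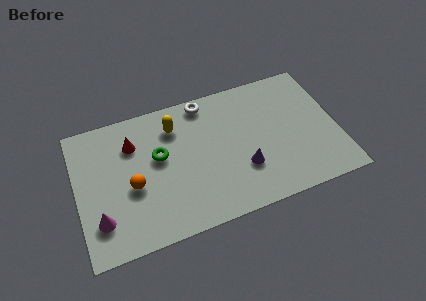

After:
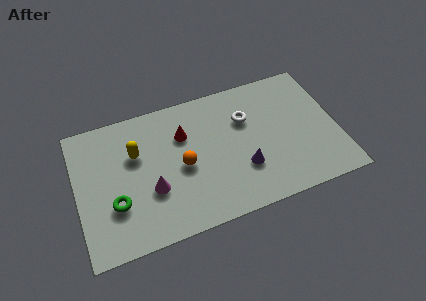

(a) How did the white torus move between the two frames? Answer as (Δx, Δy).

(1.9, -1.6)

From the two frames, the white torus sits at roughly (6.6, 6.7) before and (8.5, 5.1) after.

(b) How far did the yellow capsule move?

2.2

From (5.0, 5.8) to (3.0, 4.9), the yellow capsule covered √(2.0² + 0.9²) ≈ 2.2 units.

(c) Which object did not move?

the purple cone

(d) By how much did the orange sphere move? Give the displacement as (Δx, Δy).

(2.5, 0.3)

The orange sphere started near (2.7, 3.2) and ended near (5.2, 3.5).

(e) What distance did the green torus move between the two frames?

3.0

From (4.1, 4.4) to (1.8, 2.5), the green torus covered √(2.3² + 1.9²) ≈ 3.0 units.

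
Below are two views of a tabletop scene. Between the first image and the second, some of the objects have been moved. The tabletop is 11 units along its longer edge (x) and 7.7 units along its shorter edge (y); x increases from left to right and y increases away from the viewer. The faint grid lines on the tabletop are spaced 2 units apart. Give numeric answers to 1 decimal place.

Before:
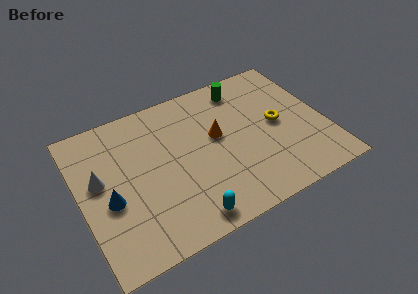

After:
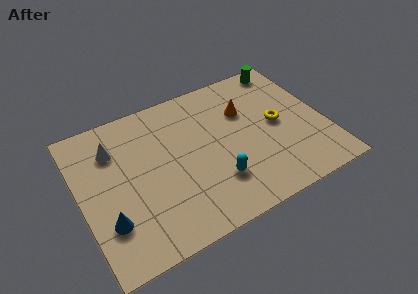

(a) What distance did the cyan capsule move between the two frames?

1.9

The cyan capsule moved from about (4.3, 0.9) to (5.8, 2.1), a distance of √(1.5² + 1.2²) ≈ 1.9.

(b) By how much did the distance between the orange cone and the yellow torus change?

-0.9

They were about 2.7 units apart before and 1.8 after — 0.9 units closer together.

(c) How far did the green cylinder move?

2.1

From (7.7, 6.5) to (9.8, 6.9), the green cylinder covered √(2.1² + 0.4²) ≈ 2.1 units.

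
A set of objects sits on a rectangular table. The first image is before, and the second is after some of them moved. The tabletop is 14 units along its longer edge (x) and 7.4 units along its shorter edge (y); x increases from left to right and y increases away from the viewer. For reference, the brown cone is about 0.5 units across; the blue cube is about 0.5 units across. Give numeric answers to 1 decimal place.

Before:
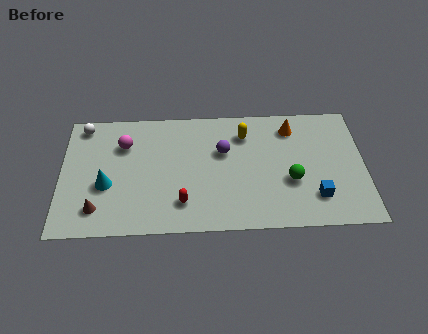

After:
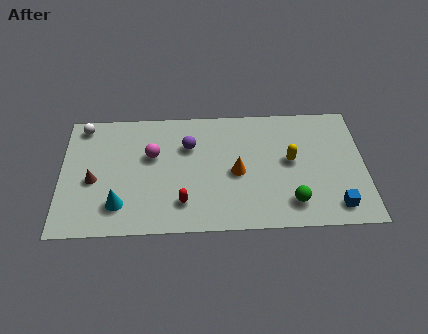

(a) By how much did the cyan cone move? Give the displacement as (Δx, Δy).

(0.6, -1.2)

The cyan cone was at about (2.1, 2.9) and moved to about (2.7, 1.7).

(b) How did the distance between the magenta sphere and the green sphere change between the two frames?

-1.0

Before: roughly 8.1 units apart; after: 7.1. That's 1.0 units closer together.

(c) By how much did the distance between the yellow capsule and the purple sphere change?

+3.4

They were about 1.4 units apart before and 4.8 after — 3.4 units further apart.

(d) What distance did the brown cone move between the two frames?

1.7

The brown cone was near (1.7, 1.5) before and (1.5, 3.2) after, so it travelled √(0.2² + 1.7²) ≈ 1.7 units.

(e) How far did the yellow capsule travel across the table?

2.7

From (8.5, 5.7) to (10.6, 4.0), the yellow capsule covered √(2.1² + 1.7²) ≈ 2.7 units.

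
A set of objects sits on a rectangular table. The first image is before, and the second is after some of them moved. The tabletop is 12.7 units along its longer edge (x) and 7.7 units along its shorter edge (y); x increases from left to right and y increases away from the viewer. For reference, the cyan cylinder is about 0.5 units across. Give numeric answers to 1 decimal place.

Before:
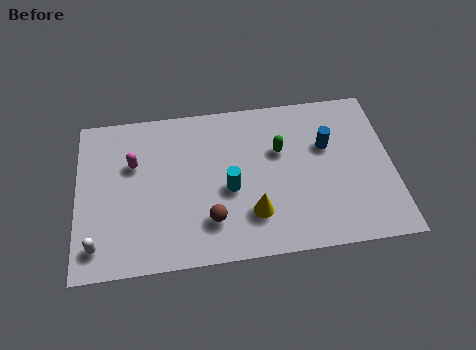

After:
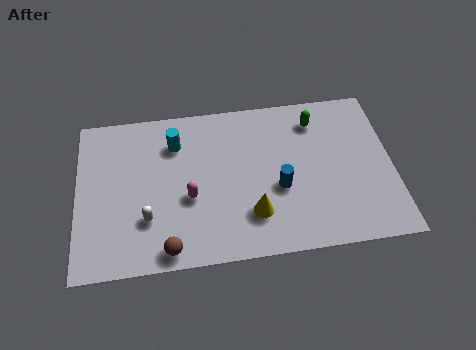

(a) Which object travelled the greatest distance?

the cyan cylinder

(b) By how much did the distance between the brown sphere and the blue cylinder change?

-0.6

They were about 5.7 units apart before and 5.1 after — 0.6 units closer together.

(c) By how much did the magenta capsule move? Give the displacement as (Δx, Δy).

(2.2, -1.9)

The magenta capsule started near (2.3, 5.0) and ended near (4.5, 3.1).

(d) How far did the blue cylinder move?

2.7

The blue cylinder moved from about (10.1, 4.9) to (8.1, 3.1), a distance of √(2.0² + 1.8²) ≈ 2.7.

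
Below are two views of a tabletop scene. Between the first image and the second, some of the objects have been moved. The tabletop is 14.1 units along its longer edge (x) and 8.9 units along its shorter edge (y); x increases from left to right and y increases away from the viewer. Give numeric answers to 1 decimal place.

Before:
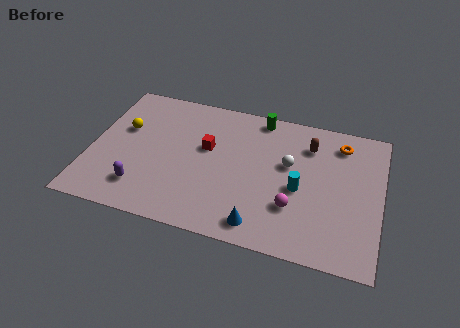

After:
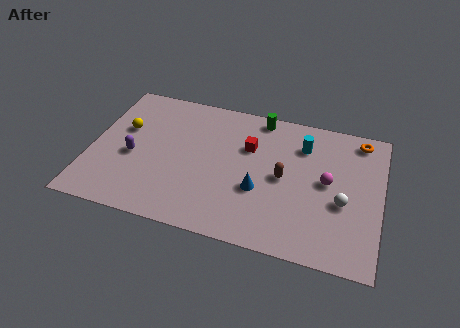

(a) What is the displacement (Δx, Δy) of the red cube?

(2.0, 0.6)

The red cube started near (5.6, 5.3) and ended near (7.6, 5.9).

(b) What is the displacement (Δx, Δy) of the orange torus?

(0.9, 0.5)

From the two frames, the orange torus sits at roughly (12.0, 7.3) before and (12.9, 7.8) after.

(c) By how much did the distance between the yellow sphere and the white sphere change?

+2.9

Before: roughly 8.1 units apart; after: 11.0. That's 2.9 units further apart.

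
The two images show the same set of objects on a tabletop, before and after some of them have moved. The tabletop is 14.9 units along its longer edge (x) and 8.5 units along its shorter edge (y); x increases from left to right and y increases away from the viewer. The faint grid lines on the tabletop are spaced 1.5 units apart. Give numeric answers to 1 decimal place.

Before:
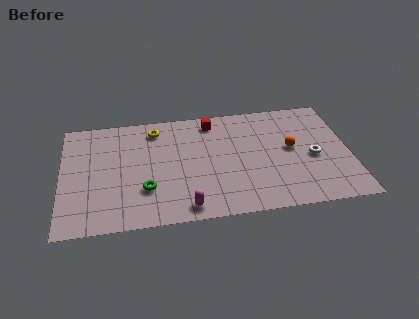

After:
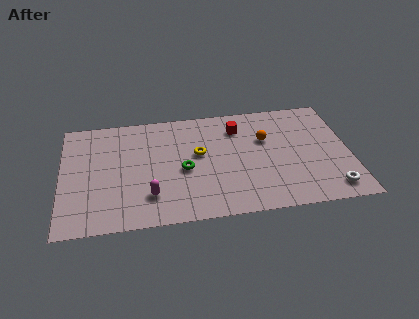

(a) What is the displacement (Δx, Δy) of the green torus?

(2.0, 1.2)

From the two frames, the green torus sits at roughly (4.3, 2.6) before and (6.3, 3.8) after.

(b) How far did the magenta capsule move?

2.1

From (6.3, 1.0) to (4.5, 2.1), the magenta capsule covered √(1.8² + 1.1²) ≈ 2.1 units.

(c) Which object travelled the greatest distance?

the yellow torus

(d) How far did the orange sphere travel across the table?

1.6

The orange sphere moved from about (11.9, 4.6) to (10.6, 5.5), a distance of √(1.3² + 0.9²) ≈ 1.6.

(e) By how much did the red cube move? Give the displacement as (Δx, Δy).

(1.3, -0.7)

The red cube was at about (7.9, 7.3) and moved to about (9.2, 6.6).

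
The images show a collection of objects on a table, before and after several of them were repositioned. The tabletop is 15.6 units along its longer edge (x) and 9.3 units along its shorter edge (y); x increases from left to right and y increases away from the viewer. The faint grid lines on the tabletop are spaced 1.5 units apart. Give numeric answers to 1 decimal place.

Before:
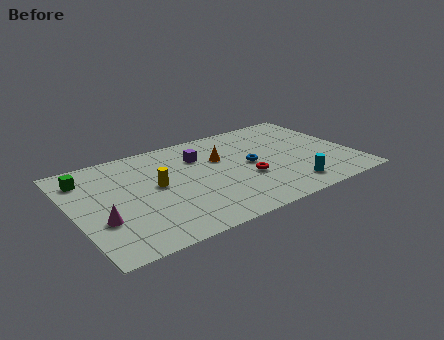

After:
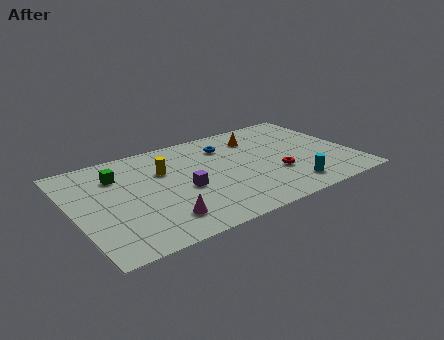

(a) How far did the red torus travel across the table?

1.6

From (9.5, 3.5) to (11.1, 3.2), the red torus covered √(1.6² + 0.3²) ≈ 1.6 units.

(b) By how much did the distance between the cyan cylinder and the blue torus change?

+2.6

The distance was about 3.5 in the first image and 6.1 in the second, so they moved 2.6 units further apart.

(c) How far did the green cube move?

1.8

The green cube was near (1.0, 7.4) before and (2.7, 6.9) after, so it travelled √(1.7² + 0.5²) ≈ 1.8 units.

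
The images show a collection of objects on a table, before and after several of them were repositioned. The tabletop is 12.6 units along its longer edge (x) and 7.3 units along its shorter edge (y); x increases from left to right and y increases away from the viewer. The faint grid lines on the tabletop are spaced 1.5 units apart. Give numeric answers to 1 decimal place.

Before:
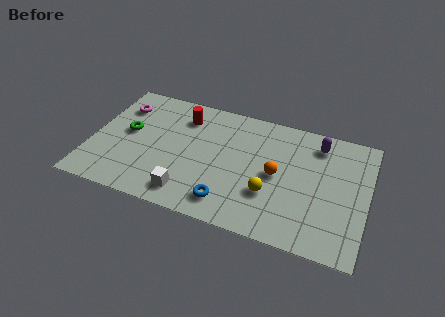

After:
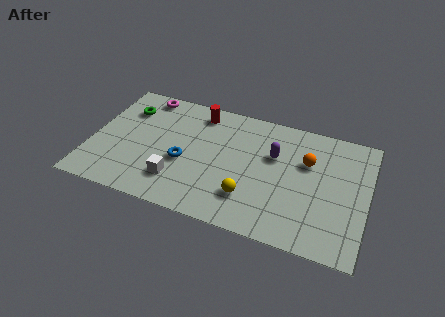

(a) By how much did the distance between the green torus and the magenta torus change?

-0.3

They were about 1.6 units apart before and 1.3 after — 0.3 units closer together.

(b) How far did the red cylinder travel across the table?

0.9

The red cylinder moved from about (4.0, 5.7) to (4.7, 6.2), a distance of √(0.7² + 0.5²) ≈ 0.9.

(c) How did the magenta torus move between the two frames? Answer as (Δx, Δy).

(1.0, 1.0)

The magenta torus was at about (1.1, 5.5) and moved to about (2.1, 6.5).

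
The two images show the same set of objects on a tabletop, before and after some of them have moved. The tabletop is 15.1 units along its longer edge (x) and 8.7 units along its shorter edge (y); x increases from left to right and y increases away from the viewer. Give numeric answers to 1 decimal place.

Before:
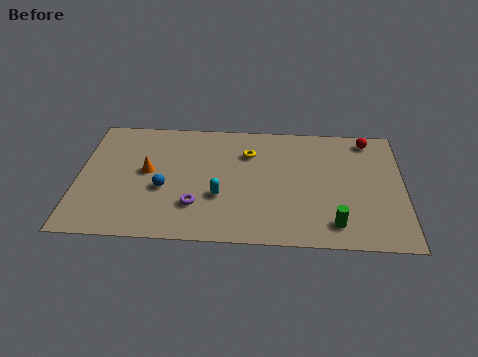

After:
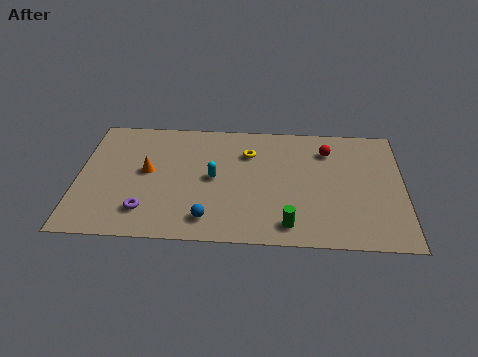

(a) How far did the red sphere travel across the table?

2.1

The red sphere was near (13.5, 7.6) before and (11.6, 6.7) after, so it travelled √(1.9² + 0.9²) ≈ 2.1 units.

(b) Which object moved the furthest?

the blue sphere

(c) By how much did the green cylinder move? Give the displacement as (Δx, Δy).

(-2.1, -0.2)

The green cylinder was at about (11.9, 1.5) and moved to about (9.8, 1.3).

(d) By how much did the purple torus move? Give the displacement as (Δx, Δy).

(-2.3, -0.5)

From the two frames, the purple torus sits at roughly (5.5, 2.4) before and (3.2, 1.9) after.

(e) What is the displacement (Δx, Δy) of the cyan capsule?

(-0.3, 1.3)

From the two frames, the cyan capsule sits at roughly (6.6, 3.1) before and (6.3, 4.4) after.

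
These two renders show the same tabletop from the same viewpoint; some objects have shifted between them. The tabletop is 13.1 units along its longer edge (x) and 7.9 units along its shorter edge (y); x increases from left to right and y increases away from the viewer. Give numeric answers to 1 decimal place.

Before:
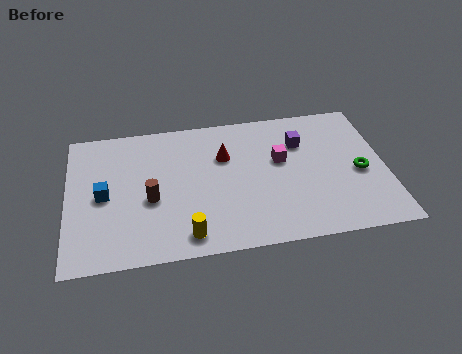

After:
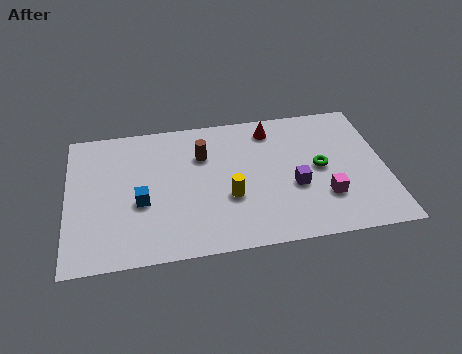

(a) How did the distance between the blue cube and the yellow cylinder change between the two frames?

-0.7

They were about 4.3 units apart before and 3.6 after — 0.7 units closer together.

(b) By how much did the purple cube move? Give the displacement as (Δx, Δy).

(-0.4, -2.5)

The purple cube was at about (9.7, 5.6) and moved to about (9.3, 3.1).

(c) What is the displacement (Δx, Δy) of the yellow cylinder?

(1.8, 1.8)

From the two frames, the yellow cylinder sits at roughly (4.8, 1.1) before and (6.6, 2.9) after.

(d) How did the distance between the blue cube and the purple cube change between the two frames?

-2.1

The distance was about 8.4 in the first image and 6.3 in the second, so they moved 2.1 units closer together.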